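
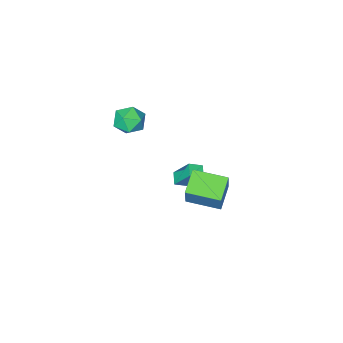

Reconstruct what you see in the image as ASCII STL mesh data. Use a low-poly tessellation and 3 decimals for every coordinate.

solid 
facet normal -0.650 0.364 0.667
outer loop
vertex 1.291 -2.594 2.892
vertex 0.508 -3.288 2.508
vertex 1.179 -3.609 3.337
endloop
endfacet
facet normal 0.018 0.400 0.916
outer loop
vertex 1.291 -2.594 2.892
vertex 1.179 -3.609 3.337
vertex 2.195 -3.197 3.137
endloop
endfacet
facet normal 0.403 0.791 0.461
outer loop
vertex 1.291 -2.594 2.892
vertex 2.195 -3.197 3.137
vertex 2.152 -2.62 2.184
endloop
endfacet
facet normal -0.028 0.997 -0.071
outer loop
vertex 1.291 -2.594 2.892
vertex 2.152 -2.62 2.184
vertex 1.109 -2.677 1.795
endloop
endfacet
facet normal -0.678 0.733 0.057
outer loop
vertex 1.291 -2.594 2.892
vertex 1.109 -2.677 1.795
vertex 0.508 -3.288 2.508
endloop
endfacet
facet normal 0.287 -0.261 0.922
outer loop
vertex 2.195 -3.197 3.137
vertex 1.179 -3.609 3.337
vertex 1.971 -4.263 2.905
endloop
endfacet
facet normal -0.793 -0.319 0.519
outer loop
vertex 1.179 -3.609 3.337
vertex 0.508 -3.288 2.508
vertex 0.928 -4.32 2.516
endloop
endfacet
facet normal -0.839 0.278 -0.468
outer loop
vertex 0.508 -3.288 2.508
vertex 1.109 -2.677 1.795
vertex 0.885 -3.743 1.563
endloop
endfacet
facet normal 0.214 0.705 -0.676
outer loop
vertex 1.109 -2.677 1.795
vertex 2.152 -2.62 2.184
vertex 1.901 -3.331 1.363
endloop
endfacet
facet normal 0.910 0.372 0.184
outer loop
vertex 2.152 -2.62 2.184
vertex 2.195 -3.197 3.137
vertex 2.572 -3.652 2.192
endloop
endfacet
facet normal 0.028 -0.997 0.071
outer loop
vertex 1.789 -4.346 1.808
vertex 1.971 -4.263 2.905
vertex 0.928 -4.32 2.516
endloop
endfacet
facet normal -0.403 -0.791 -0.461
outer loop
vertex 1.789 -4.346 1.808
vertex 0.928 -4.32 2.516
vertex 0.885 -3.743 1.563
endloop
endfacet
facet normal -0.018 -0.400 -0.916
outer loop
vertex 1.789 -4.346 1.808
vertex 0.885 -3.743 1.563
vertex 1.901 -3.331 1.363
endloop
endfacet
facet normal 0.650 -0.364 -0.667
outer loop
vertex 1.789 -4.346 1.808
vertex 1.901 -3.331 1.363
vertex 2.572 -3.652 2.192
endloop
endfacet
facet normal 0.678 -0.733 -0.057
outer loop
vertex 1.789 -4.346 1.808
vertex 2.572 -3.652 2.192
vertex 1.971 -4.263 2.905
endloop
endfacet
facet normal -0.214 -0.705 0.676
outer loop
vertex 0.928 -4.32 2.516
vertex 1.971 -4.263 2.905
vertex 1.179 -3.609 3.337
endloop
endfacet
facet normal -0.910 -0.372 -0.184
outer loop
vertex 0.885 -3.743 1.563
vertex 0.928 -4.32 2.516
vertex 0.508 -3.288 2.508
endloop
endfacet
facet normal -0.287 0.261 -0.922
outer loop
vertex 1.901 -3.331 1.363
vertex 0.885 -3.743 1.563
vertex 1.109 -2.677 1.795
endloop
endfacet
facet normal 0.793 0.319 -0.519
outer loop
vertex 2.572 -3.652 2.192
vertex 1.901 -3.331 1.363
vertex 2.152 -2.62 2.184
endloop
endfacet
facet normal 0.839 -0.278 0.468
outer loop
vertex 1.971 -4.263 2.905
vertex 2.572 -3.652 2.192
vertex 2.195 -3.197 3.137
endloop
endfacet
facet normal -0.846 0.321 -0.425
outer loop
vertex -0.727 0.846 0.004
vertex -0.287 1.531 -0.355
vertex -0.357 -0.186 -1.51
endloop
endfacet
facet normal -0.495 -0.769 0.403
outer loop
vertex 0.447 -0.491 -1.105
vertex -0.727 0.846 0.004
vertex -0.357 -0.186 -1.51
endloop
endfacet
facet normal -0.846 0.321 -0.426
outer loop
vertex -0.357 -0.186 -1.51
vertex -0.287 1.531 -0.355
vertex 0.084 0.499 -1.869
endloop
endfacet
facet normal 0.198 -0.552 -0.810
outer loop
vertex 0.084 0.499 -1.869
vertex 0.447 -0.491 -1.105
vertex -0.357 -0.186 -1.51
endloop
endfacet
facet normal -0.199 0.552 0.810
outer loop
vertex -0.727 0.846 0.004
vertex 0.517 1.226 0.05
vertex -0.287 1.531 -0.355
endloop
endfacet
facet normal -0.496 -0.769 0.403
outer loop
vertex 0.076 0.541 0.409
vertex -0.727 0.846 0.004
vertex 0.447 -0.491 -1.105
endloop
endfacet
facet normal -0.199 0.552 0.810
outer loop
vertex 0.076 0.541 0.409
vertex 0.517 1.226 0.05
vertex -0.727 0.846 0.004
endloop
endfacet
facet normal 0.495 0.770 -0.403
outer loop
vertex -0.287 1.531 -0.355
vertex 0.517 1.226 0.05
vertex 0.084 0.499 -1.869
endloop
endfacet
facet normal 0.199 -0.552 -0.810
outer loop
vertex 0.887 0.194 -1.464
vertex 0.447 -0.491 -1.105
vertex 0.084 0.499 -1.869
endloop
endfacet
facet normal 0.496 0.769 -0.403
outer loop
vertex 0.084 0.499 -1.869
vertex 0.517 1.226 0.05
vertex 0.887 0.194 -1.464
endloop
endfacet
facet normal 0.846 -0.320 0.426
outer loop
vertex 0.887 0.194 -1.464
vertex 0.076 0.541 0.409
vertex 0.447 -0.491 -1.105
endloop
endfacet
facet normal 0.846 -0.321 0.426
outer loop
vertex 0.517 1.226 0.05
vertex 0.076 0.541 0.409
vertex 0.887 0.194 -1.464
endloop
endfacet
facet normal -0.731 -0.544 0.412
outer loop
vertex 1.61 2.993 2.832
vertex 0.277 4.628 2.627
vertex 1.103 2.363 1.101
endloop
endfacet
facet normal 0.629 -0.771 0.096
outer loop
vertex 2.323 3.272 0.413
vertex 1.61 2.993 2.832
vertex 1.103 2.363 1.101
endloop
endfacet
facet normal -0.731 -0.544 0.412
outer loop
vertex 1.103 2.363 1.101
vertex 0.277 4.628 2.627
vertex -0.23 3.999 0.897
endloop
endfacet
facet normal -0.266 -0.329 -0.906
outer loop
vertex -0.23 3.999 0.897
vertex 2.323 3.272 0.413
vertex 1.103 2.363 1.101
endloop
endfacet
facet normal 0.265 0.330 0.906
outer loop
vertex 1.61 2.993 2.832
vertex 1.497 5.537 1.939
vertex 0.277 4.628 2.627
endloop
endfacet
facet normal 0.629 -0.772 0.096
outer loop
vertex 2.83 3.901 2.143
vertex 1.61 2.993 2.832
vertex 2.323 3.272 0.413
endloop
endfacet
facet normal 0.266 0.330 0.906
outer loop
vertex 2.83 3.901 2.143
vertex 1.497 5.537 1.939
vertex 1.61 2.993 2.832
endloop
endfacet
facet normal -0.629 0.771 -0.096
outer loop
vertex 0.277 4.628 2.627
vertex 1.497 5.537 1.939
vertex -0.23 3.999 0.897
endloop
endfacet
facet normal -0.266 -0.330 -0.906
outer loop
vertex 0.99 4.907 0.208
vertex 2.323 3.272 0.413
vertex -0.23 3.999 0.897
endloop
endfacet
facet normal -0.629 0.772 -0.097
outer loop
vertex -0.23 3.999 0.897
vertex 1.497 5.537 1.939
vertex 0.99 4.907 0.208
endloop
endfacet
facet normal 0.731 0.544 -0.412
outer loop
vertex 0.99 4.907 0.208
vertex 2.83 3.901 2.143
vertex 2.323 3.272 0.413
endloop
endfacet
facet normal 0.731 0.544 -0.412
outer loop
vertex 1.497 5.537 1.939
vertex 2.83 3.901 2.143
vertex 0.99 4.907 0.208
endloop
endfacet

endsolid


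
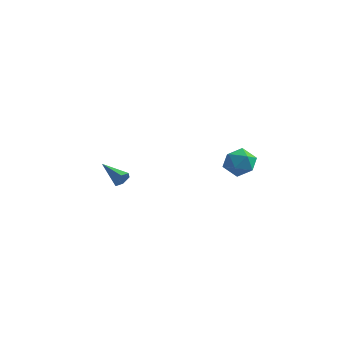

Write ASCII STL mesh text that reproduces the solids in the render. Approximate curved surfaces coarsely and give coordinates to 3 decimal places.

solid 
facet normal 0.005 -0.081 0.997
outer loop
vertex 3.481 4.32 0.349
vertex 3.08 3.408 0.277
vertex 4.073 3.518 0.281
endloop
endfacet
facet normal 0.541 0.334 0.772
outer loop
vertex 3.481 4.32 0.349
vertex 4.073 3.518 0.281
vertex 4.293 4.347 -0.232
endloop
endfacet
facet normal 0.260 0.877 0.404
outer loop
vertex 3.481 4.32 0.349
vertex 4.293 4.347 -0.232
vertex 3.436 4.749 -0.552
endloop
endfacet
facet normal -0.448 0.798 0.402
outer loop
vertex 3.481 4.32 0.349
vertex 3.436 4.749 -0.552
vertex 2.686 4.169 -0.237
endloop
endfacet
facet normal -0.606 0.206 0.769
outer loop
vertex 3.481 4.32 0.349
vertex 2.686 4.169 -0.237
vertex 3.08 3.408 0.277
endloop
endfacet
facet normal 0.945 -0.050 0.325
outer loop
vertex 4.293 4.347 -0.232
vertex 4.073 3.518 0.281
vertex 4.394 3.451 -0.663
endloop
endfacet
facet normal 0.077 -0.721 0.689
outer loop
vertex 4.073 3.518 0.281
vertex 3.08 3.408 0.277
vertex 3.644 2.871 -0.348
endloop
endfacet
facet normal -0.912 -0.257 0.319
outer loop
vertex 3.08 3.408 0.277
vertex 2.686 4.169 -0.237
vertex 2.787 3.273 -0.668
endloop
endfacet
facet normal -0.658 0.702 -0.273
outer loop
vertex 2.686 4.169 -0.237
vertex 3.436 4.749 -0.552
vertex 3.007 4.102 -1.181
endloop
endfacet
facet normal 0.490 0.829 -0.270
outer loop
vertex 3.436 4.749 -0.552
vertex 4.293 4.347 -0.232
vertex 4.0 4.212 -1.177
endloop
endfacet
facet normal 0.448 -0.798 -0.402
outer loop
vertex 3.599 3.3 -1.249
vertex 4.394 3.451 -0.663
vertex 3.644 2.871 -0.348
endloop
endfacet
facet normal -0.260 -0.877 -0.404
outer loop
vertex 3.599 3.3 -1.249
vertex 3.644 2.871 -0.348
vertex 2.787 3.273 -0.668
endloop
endfacet
facet normal -0.541 -0.334 -0.772
outer loop
vertex 3.599 3.3 -1.249
vertex 2.787 3.273 -0.668
vertex 3.007 4.102 -1.181
endloop
endfacet
facet normal -0.005 0.081 -0.997
outer loop
vertex 3.599 3.3 -1.249
vertex 3.007 4.102 -1.181
vertex 4.0 4.212 -1.177
endloop
endfacet
facet normal 0.606 -0.206 -0.769
outer loop
vertex 3.599 3.3 -1.249
vertex 4.0 4.212 -1.177
vertex 4.394 3.451 -0.663
endloop
endfacet
facet normal 0.658 -0.702 0.273
outer loop
vertex 3.644 2.871 -0.348
vertex 4.394 3.451 -0.663
vertex 4.073 3.518 0.281
endloop
endfacet
facet normal -0.490 -0.829 0.270
outer loop
vertex 2.787 3.273 -0.668
vertex 3.644 2.871 -0.348
vertex 3.08 3.408 0.277
endloop
endfacet
facet normal -0.945 0.050 -0.325
outer loop
vertex 3.007 4.102 -1.181
vertex 2.787 3.273 -0.668
vertex 2.686 4.169 -0.237
endloop
endfacet
facet normal -0.077 0.721 -0.689
outer loop
vertex 4.0 4.212 -1.177
vertex 3.007 4.102 -1.181
vertex 3.436 4.749 -0.552
endloop
endfacet
facet normal 0.912 0.257 -0.319
outer loop
vertex 4.394 3.451 -0.663
vertex 4.0 4.212 -1.177
vertex 4.293 4.347 -0.232
endloop
endfacet
facet normal 0.872 -0.349 -0.344
outer loop
vertex -2.836 3.699 -2.716
vertex -3.108 3.447 -3.15
vertex -2.916 3.981 -3.205
endloop
endfacet
facet normal 0.205 0.862 0.464
outer loop
vertex -2.836 3.699 -2.716
vertex -2.916 3.981 -3.205
vertex -4.572 4.033 -2.57
endloop
endfacet
facet normal 0.871 -0.349 -0.345
outer loop
vertex -2.916 3.981 -3.205
vertex -3.108 3.447 -3.15
vertex -3.188 3.73 -3.638
endloop
endfacet
facet normal -0.137 0.892 -0.431
outer loop
vertex -2.916 3.981 -3.205
vertex -3.188 3.73 -3.638
vertex -4.572 4.033 -2.57
endloop
endfacet
facet normal 0.871 -0.349 -0.345
outer loop
vertex -3.188 3.73 -3.638
vertex -3.108 3.447 -3.15
vertex -3.38 3.196 -3.583
endloop
endfacet
facet normal -0.588 0.129 -0.799
outer loop
vertex -3.188 3.73 -3.638
vertex -3.38 3.196 -3.583
vertex -4.572 4.033 -2.57
endloop
endfacet
facet normal 0.872 -0.347 -0.346
outer loop
vertex -3.38 3.196 -3.583
vertex -3.108 3.447 -3.15
vertex -3.299 2.913 -3.095
endloop
endfacet
facet normal -0.696 -0.665 -0.270
outer loop
vertex -3.38 3.196 -3.583
vertex -3.299 2.913 -3.095
vertex -4.572 4.033 -2.57
endloop
endfacet
facet normal 0.873 -0.347 -0.343
outer loop
vertex -3.299 2.913 -3.095
vertex -3.108 3.447 -3.15
vertex -3.028 3.165 -2.661
endloop
endfacet
facet normal -0.354 -0.696 0.625
outer loop
vertex -3.299 2.913 -3.095
vertex -3.028 3.165 -2.661
vertex -4.572 4.033 -2.57
endloop
endfacet
facet normal 0.872 -0.349 -0.344
outer loop
vertex -3.028 3.165 -2.661
vertex -3.108 3.447 -3.15
vertex -2.836 3.699 -2.716
endloop
endfacet
facet normal 0.097 0.068 0.993
outer loop
vertex -3.028 3.165 -2.661
vertex -2.836 3.699 -2.716
vertex -4.572 4.033 -2.57
endloop
endfacet

endsolid


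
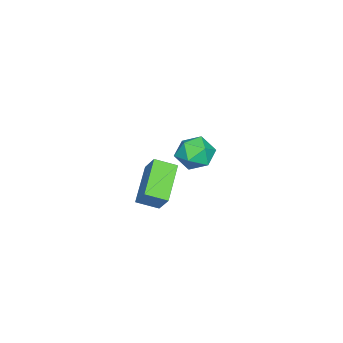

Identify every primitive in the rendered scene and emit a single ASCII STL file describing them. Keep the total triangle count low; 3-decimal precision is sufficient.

solid 
facet normal -0.864 0.365 0.346
outer loop
vertex -2.373 2.717 -0.581
vertex -2.783 1.92 -0.764
vertex -2.397 2.059 0.053
endloop
endfacet
facet normal -0.309 0.666 0.679
outer loop
vertex -2.373 2.717 -0.581
vertex -2.397 2.059 0.053
vertex -1.632 2.544 -0.074
endloop
endfacet
facet normal 0.101 0.977 0.186
outer loop
vertex -2.373 2.717 -0.581
vertex -1.632 2.544 -0.074
vertex -1.546 2.706 -0.97
endloop
endfacet
facet normal -0.201 0.869 -0.452
outer loop
vertex -2.373 2.717 -0.581
vertex -1.546 2.706 -0.97
vertex -2.257 2.32 -1.397
endloop
endfacet
facet normal -0.797 0.491 -0.352
outer loop
vertex -2.373 2.717 -0.581
vertex -2.257 2.32 -1.397
vertex -2.783 1.92 -0.764
endloop
endfacet
facet normal 0.071 0.147 0.987
outer loop
vertex -1.632 2.544 -0.074
vertex -2.397 2.059 0.053
vertex -1.583 1.64 0.057
endloop
endfacet
facet normal -0.826 -0.341 0.448
outer loop
vertex -2.397 2.059 0.053
vertex -2.783 1.92 -0.764
vertex -2.294 1.254 -0.37
endloop
endfacet
facet normal -0.717 -0.138 -0.683
outer loop
vertex -2.783 1.92 -0.764
vertex -2.257 2.32 -1.397
vertex -2.208 1.416 -1.266
endloop
endfacet
facet normal 0.249 0.475 -0.844
outer loop
vertex -2.257 2.32 -1.397
vertex -1.546 2.706 -0.97
vertex -1.443 1.901 -1.393
endloop
endfacet
facet normal 0.735 0.651 0.188
outer loop
vertex -1.546 2.706 -0.97
vertex -1.632 2.544 -0.074
vertex -1.057 2.04 -0.576
endloop
endfacet
facet normal 0.201 -0.869 0.452
outer loop
vertex -1.467 1.243 -0.759
vertex -1.583 1.64 0.057
vertex -2.294 1.254 -0.37
endloop
endfacet
facet normal -0.101 -0.977 -0.186
outer loop
vertex -1.467 1.243 -0.759
vertex -2.294 1.254 -0.37
vertex -2.208 1.416 -1.266
endloop
endfacet
facet normal 0.309 -0.666 -0.679
outer loop
vertex -1.467 1.243 -0.759
vertex -2.208 1.416 -1.266
vertex -1.443 1.901 -1.393
endloop
endfacet
facet normal 0.864 -0.365 -0.346
outer loop
vertex -1.467 1.243 -0.759
vertex -1.443 1.901 -1.393
vertex -1.057 2.04 -0.576
endloop
endfacet
facet normal 0.797 -0.491 0.352
outer loop
vertex -1.467 1.243 -0.759
vertex -1.057 2.04 -0.576
vertex -1.583 1.64 0.057
endloop
endfacet
facet normal -0.249 -0.475 0.844
outer loop
vertex -2.294 1.254 -0.37
vertex -1.583 1.64 0.057
vertex -2.397 2.059 0.053
endloop
endfacet
facet normal -0.735 -0.651 -0.188
outer loop
vertex -2.208 1.416 -1.266
vertex -2.294 1.254 -0.37
vertex -2.783 1.92 -0.764
endloop
endfacet
facet normal -0.071 -0.147 -0.987
outer loop
vertex -1.443 1.901 -1.393
vertex -2.208 1.416 -1.266
vertex -2.257 2.32 -1.397
endloop
endfacet
facet normal 0.826 0.341 -0.448
outer loop
vertex -1.057 2.04 -0.576
vertex -1.443 1.901 -1.393
vertex -1.546 2.706 -0.97
endloop
endfacet
facet normal 0.717 0.138 0.683
outer loop
vertex -1.583 1.64 0.057
vertex -1.057 2.04 -0.576
vertex -1.632 2.544 -0.074
endloop
endfacet
facet normal -0.351 -0.503 -0.790
outer loop
vertex 3.391 1.723 -0.139
vertex 1.805 1.436 0.748
vertex 3.032 2.557 -0.51
endloop
endfacet
facet normal 0.862 0.156 -0.482
outer loop
vertex 3.415 3.104 0.352
vertex 3.391 1.723 -0.139
vertex 3.032 2.557 -0.51
endloop
endfacet
facet normal -0.351 -0.502 -0.790
outer loop
vertex 3.032 2.557 -0.51
vertex 1.805 1.436 0.748
vertex 1.446 2.269 0.378
endloop
endfacet
facet normal -0.366 0.851 -0.377
outer loop
vertex 1.446 2.269 0.378
vertex 3.415 3.104 0.352
vertex 3.032 2.557 -0.51
endloop
endfacet
facet normal 0.365 -0.851 0.378
outer loop
vertex 3.391 1.723 -0.139
vertex 2.188 1.983 1.61
vertex 1.805 1.436 0.748
endloop
endfacet
facet normal 0.861 0.157 -0.483
outer loop
vertex 3.774 2.271 0.722
vertex 3.391 1.723 -0.139
vertex 3.415 3.104 0.352
endloop
endfacet
facet normal 0.366 -0.850 0.378
outer loop
vertex 3.774 2.271 0.722
vertex 2.188 1.983 1.61
vertex 3.391 1.723 -0.139
endloop
endfacet
facet normal -0.862 -0.157 0.483
outer loop
vertex 1.805 1.436 0.748
vertex 2.188 1.983 1.61
vertex 1.446 2.269 0.378
endloop
endfacet
facet normal -0.366 0.850 -0.379
outer loop
vertex 1.829 2.817 1.239
vertex 3.415 3.104 0.352
vertex 1.446 2.269 0.378
endloop
endfacet
facet normal -0.862 -0.156 0.483
outer loop
vertex 1.446 2.269 0.378
vertex 2.188 1.983 1.61
vertex 1.829 2.817 1.239
endloop
endfacet
facet normal 0.351 0.502 0.790
outer loop
vertex 1.829 2.817 1.239
vertex 3.774 2.271 0.722
vertex 3.415 3.104 0.352
endloop
endfacet
facet normal 0.351 0.503 0.790
outer loop
vertex 2.188 1.983 1.61
vertex 3.774 2.271 0.722
vertex 1.829 2.817 1.239
endloop
endfacet

endsolid


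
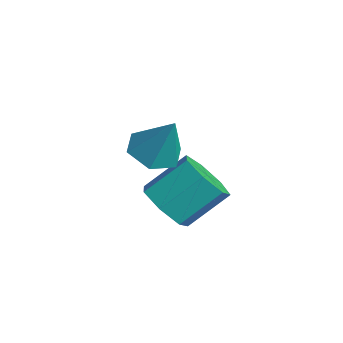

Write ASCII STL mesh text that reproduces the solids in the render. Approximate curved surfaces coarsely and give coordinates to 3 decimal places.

solid 
facet normal -0.120 -0.765 -0.633
outer loop
vertex 0.982 0.647 -3.215
vertex -0.047 0.685 -3.066
vertex 0.525 1.185 -3.778
endloop
endfacet
facet normal 0.854 0.246 -0.458
outer loop
vertex 0.982 0.647 -3.215
vertex 0.525 1.185 -3.778
vertex 1.196 2.017 -2.082
endloop
endfacet
facet normal 0.854 0.246 -0.459
outer loop
vertex 1.196 2.017 -2.082
vertex 0.525 1.185 -3.778
vertex 0.739 2.554 -2.645
endloop
endfacet
facet normal 0.119 0.765 0.633
outer loop
vertex 1.196 2.017 -2.082
vertex 0.739 2.554 -2.645
vertex 0.167 2.055 -1.934
endloop
endfacet
facet normal -0.119 -0.765 -0.633
outer loop
vertex 0.525 1.185 -3.778
vertex -0.047 0.685 -3.066
vertex -0.363 1.346 -3.805
endloop
endfacet
facet normal 0.136 0.619 -0.774
outer loop
vertex 0.525 1.185 -3.778
vertex -0.363 1.346 -3.805
vertex 0.739 2.554 -2.645
endloop
endfacet
facet normal 0.136 0.619 -0.774
outer loop
vertex 0.739 2.554 -2.645
vertex -0.363 1.346 -3.805
vertex -0.149 2.715 -2.672
endloop
endfacet
facet normal 0.119 0.765 0.633
outer loop
vertex 0.739 2.554 -2.645
vertex -0.149 2.715 -2.672
vertex 0.167 2.055 -1.934
endloop
endfacet
facet normal -0.120 -0.765 -0.633
outer loop
vertex -0.363 1.346 -3.805
vertex -0.047 0.685 -3.066
vertex -1.013 1.01 -3.276
endloop
endfacet
facet normal -0.684 0.526 -0.506
outer loop
vertex -0.363 1.346 -3.805
vertex -1.013 1.01 -3.276
vertex -0.149 2.715 -2.672
endloop
endfacet
facet normal -0.684 0.526 -0.506
outer loop
vertex -0.149 2.715 -2.672
vertex -1.013 1.01 -3.276
vertex -0.799 2.379 -2.143
endloop
endfacet
facet normal 0.120 0.765 0.633
outer loop
vertex -0.149 2.715 -2.672
vertex -0.799 2.379 -2.143
vertex 0.167 2.055 -1.934
endloop
endfacet
facet normal -0.120 -0.765 -0.633
outer loop
vertex -1.013 1.01 -3.276
vertex -0.047 0.685 -3.066
vertex -0.935 0.43 -2.59
endloop
endfacet
facet normal -0.989 0.036 0.143
outer loop
vertex -1.013 1.01 -3.276
vertex -0.935 0.43 -2.59
vertex -0.799 2.379 -2.143
endloop
endfacet
facet normal -0.989 0.036 0.143
outer loop
vertex -0.799 2.379 -2.143
vertex -0.935 0.43 -2.59
vertex -0.721 1.799 -1.457
endloop
endfacet
facet normal 0.120 0.765 0.633
outer loop
vertex -0.799 2.379 -2.143
vertex -0.721 1.799 -1.457
vertex 0.167 2.055 -1.934
endloop
endfacet
facet normal -0.120 -0.765 -0.633
outer loop
vertex -0.935 0.43 -2.59
vertex -0.047 0.685 -3.066
vertex -0.189 0.042 -2.262
endloop
endfacet
facet normal -0.550 -0.480 0.684
outer loop
vertex -0.935 0.43 -2.59
vertex -0.189 0.042 -2.262
vertex -0.721 1.799 -1.457
endloop
endfacet
facet normal -0.550 -0.480 0.684
outer loop
vertex -0.721 1.799 -1.457
vertex -0.189 0.042 -2.262
vertex 0.025 1.411 -1.129
endloop
endfacet
facet normal 0.120 0.765 0.633
outer loop
vertex -0.721 1.799 -1.457
vertex 0.025 1.411 -1.129
vertex 0.167 2.055 -1.934
endloop
endfacet
facet normal -0.119 -0.765 -0.633
outer loop
vertex -0.189 0.042 -2.262
vertex -0.047 0.685 -3.066
vertex 0.664 0.139 -2.54
endloop
endfacet
facet normal 0.304 -0.635 0.710
outer loop
vertex -0.189 0.042 -2.262
vertex 0.664 0.139 -2.54
vertex 0.025 1.411 -1.129
endloop
endfacet
facet normal 0.304 -0.635 0.710
outer loop
vertex 0.025 1.411 -1.129
vertex 0.664 0.139 -2.54
vertex 0.878 1.508 -1.407
endloop
endfacet
facet normal 0.119 0.765 0.633
outer loop
vertex 0.025 1.411 -1.129
vertex 0.878 1.508 -1.407
vertex 0.167 2.055 -1.934
endloop
endfacet
facet normal -0.120 -0.765 -0.632
outer loop
vertex 0.664 0.139 -2.54
vertex -0.047 0.685 -3.066
vertex 0.982 0.647 -3.215
endloop
endfacet
facet normal 0.928 -0.312 0.202
outer loop
vertex 0.664 0.139 -2.54
vertex 0.982 0.647 -3.215
vertex 0.878 1.508 -1.407
endloop
endfacet
facet normal 0.928 -0.312 0.202
outer loop
vertex 0.878 1.508 -1.407
vertex 0.982 0.647 -3.215
vertex 1.196 2.017 -2.082
endloop
endfacet
facet normal 0.119 0.765 0.633
outer loop
vertex 0.878 1.508 -1.407
vertex 1.196 2.017 -2.082
vertex 0.167 2.055 -1.934
endloop
endfacet
facet normal -0.418 -0.203 -0.885
outer loop
vertex 0.917 -0.323 -0.431
vertex 0.187 0.208 -0.208
vertex 0.919 0.583 -0.64
endloop
endfacet
facet normal 1.000 0.001 0.013
outer loop
vertex 0.917 -0.323 -0.431
vertex 0.919 0.583 -0.64
vertex 0.893 0.552 1.288
endloop
endfacet
facet normal -0.418 -0.204 -0.885
outer loop
vertex 0.919 0.583 -0.64
vertex 0.187 0.208 -0.208
vertex 0.189 1.114 -0.418
endloop
endfacet
facet normal 0.592 0.805 0.021
outer loop
vertex 0.919 0.583 -0.64
vertex 0.189 1.114 -0.418
vertex 0.893 0.552 1.288
endloop
endfacet
facet normal -0.418 -0.204 -0.885
outer loop
vertex 0.189 1.114 -0.418
vertex 0.187 0.208 -0.208
vertex -0.544 0.738 0.015
endloop
endfacet
facet normal -0.229 0.893 0.388
outer loop
vertex 0.189 1.114 -0.418
vertex -0.544 0.738 0.015
vertex 0.893 0.552 1.288
endloop
endfacet
facet normal -0.418 -0.203 -0.886
outer loop
vertex -0.544 0.738 0.015
vertex 0.187 0.208 -0.208
vertex -0.546 -0.168 0.224
endloop
endfacet
facet normal -0.640 0.174 0.748
outer loop
vertex -0.544 0.738 0.015
vertex -0.546 -0.168 0.224
vertex 0.893 0.552 1.288
endloop
endfacet
facet normal -0.418 -0.203 -0.886
outer loop
vertex -0.546 -0.168 0.224
vertex 0.187 0.208 -0.208
vertex 0.185 -0.698 0.001
endloop
endfacet
facet normal -0.232 -0.631 0.740
outer loop
vertex -0.546 -0.168 0.224
vertex 0.185 -0.698 0.001
vertex 0.893 0.552 1.288
endloop
endfacet
facet normal -0.418 -0.203 -0.885
outer loop
vertex 0.185 -0.698 0.001
vertex 0.187 0.208 -0.208
vertex 0.917 -0.323 -0.431
endloop
endfacet
facet normal 0.588 -0.718 0.373
outer loop
vertex 0.185 -0.698 0.001
vertex 0.917 -0.323 -0.431
vertex 0.893 0.552 1.288
endloop
endfacet

endsolid


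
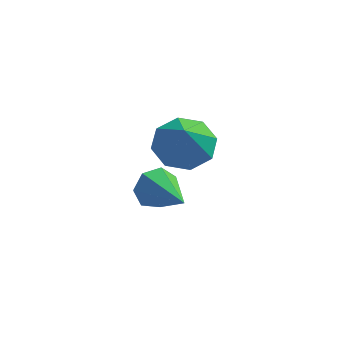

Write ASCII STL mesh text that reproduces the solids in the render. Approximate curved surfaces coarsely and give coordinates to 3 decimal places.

solid 
facet normal -0.016 0.409 -0.912
outer loop
vertex -0.585 1.017 -1.911
vertex -1.16 0.19 -2.272
vertex -1.391 1.142 -1.841
endloop
endfacet
facet normal 0.149 0.475 0.868
outer loop
vertex -0.585 1.017 -1.911
vertex -1.391 1.142 -1.841
vertex -1.14 -0.35 -1.068
endloop
endfacet
facet normal -0.015 0.409 -0.912
outer loop
vertex -1.391 1.142 -1.841
vertex -1.16 0.19 -2.272
vertex -2.062 0.709 -2.024
endloop
endfacet
facet normal -0.450 0.350 0.822
outer loop
vertex -1.391 1.142 -1.841
vertex -2.062 0.709 -2.024
vertex -1.14 -0.35 -1.068
endloop
endfacet
facet normal -0.015 0.409 -0.912
outer loop
vertex -2.062 0.709 -2.024
vertex -1.16 0.19 -2.272
vertex -2.205 -0.028 -2.352
endloop
endfacet
facet normal -0.779 -0.123 0.615
outer loop
vertex -2.062 0.709 -2.024
vertex -2.205 -0.028 -2.352
vertex -1.14 -0.35 -1.068
endloop
endfacet
facet normal -0.015 0.409 -0.912
outer loop
vertex -2.205 -0.028 -2.352
vertex -1.16 0.19 -2.272
vertex -1.736 -0.637 -2.633
endloop
endfacet
facet normal -0.646 -0.668 0.369
outer loop
vertex -2.205 -0.028 -2.352
vertex -1.736 -0.637 -2.633
vertex -1.14 -0.35 -1.068
endloop
endfacet
facet normal -0.016 0.409 -0.912
outer loop
vertex -1.736 -0.637 -2.633
vertex -1.16 0.19 -2.272
vertex -0.929 -0.762 -2.703
endloop
endfacet
facet normal -0.130 -0.965 0.226
outer loop
vertex -1.736 -0.637 -2.633
vertex -0.929 -0.762 -2.703
vertex -1.14 -0.35 -1.068
endloop
endfacet
facet normal -0.015 0.409 -0.912
outer loop
vertex -0.929 -0.762 -2.703
vertex -1.16 0.19 -2.272
vertex -0.258 -0.329 -2.52
endloop
endfacet
facet normal 0.468 -0.841 0.272
outer loop
vertex -0.929 -0.762 -2.703
vertex -0.258 -0.329 -2.52
vertex -1.14 -0.35 -1.068
endloop
endfacet
facet normal -0.016 0.408 -0.913
outer loop
vertex -0.258 -0.329 -2.52
vertex -1.16 0.19 -2.272
vertex -0.116 0.408 -2.193
endloop
endfacet
facet normal 0.798 -0.366 0.479
outer loop
vertex -0.258 -0.329 -2.52
vertex -0.116 0.408 -2.193
vertex -1.14 -0.35 -1.068
endloop
endfacet
facet normal -0.017 0.410 -0.912
outer loop
vertex -0.116 0.408 -2.193
vertex -1.16 0.19 -2.272
vertex -0.585 1.017 -1.911
endloop
endfacet
facet normal 0.666 0.177 0.725
outer loop
vertex -0.116 0.408 -2.193
vertex -0.585 1.017 -1.911
vertex -1.14 -0.35 -1.068
endloop
endfacet
facet normal -0.488 0.772 -0.407
outer loop
vertex -1.342 -2.461 -2.253
vertex -1.937 -2.598 -1.8
vertex -1.336 -2.15 -1.671
endloop
endfacet
facet normal 0.987 0.136 -0.083
outer loop
vertex -1.342 -2.461 -2.253
vertex -1.336 -2.15 -1.671
vertex -1.023 -4.042 -1.04
endloop
endfacet
facet normal -0.488 0.772 -0.406
outer loop
vertex -1.336 -2.15 -1.671
vertex -1.937 -2.598 -1.8
vertex -1.782 -2.177 -1.186
endloop
endfacet
facet normal 0.686 0.330 0.649
outer loop
vertex -1.336 -2.15 -1.671
vertex -1.782 -2.177 -1.186
vertex -1.023 -4.042 -1.04
endloop
endfacet
facet normal -0.489 0.772 -0.406
outer loop
vertex -1.782 -2.177 -1.186
vertex -1.937 -2.598 -1.8
vertex -2.344 -2.521 -1.163
endloop
endfacet
facet normal -0.006 0.076 0.997
outer loop
vertex -1.782 -2.177 -1.186
vertex -2.344 -2.521 -1.163
vertex -1.023 -4.042 -1.04
endloop
endfacet
facet normal -0.488 0.773 -0.405
outer loop
vertex -2.344 -2.521 -1.163
vertex -1.937 -2.598 -1.8
vertex -2.6 -2.922 -1.62
endloop
endfacet
facet normal -0.567 -0.436 0.700
outer loop
vertex -2.344 -2.521 -1.163
vertex -2.6 -2.922 -1.62
vertex -1.023 -4.042 -1.04
endloop
endfacet
facet normal -0.488 0.772 -0.407
outer loop
vertex -2.6 -2.922 -1.62
vertex -1.937 -2.598 -1.8
vertex -2.356 -3.08 -2.212
endloop
endfacet
facet normal -0.574 -0.818 -0.018
outer loop
vertex -2.6 -2.922 -1.62
vertex -2.356 -3.08 -2.212
vertex -1.023 -4.042 -1.04
endloop
endfacet
facet normal -0.489 0.772 -0.406
outer loop
vertex -2.356 -3.08 -2.212
vertex -1.937 -2.598 -1.8
vertex -1.796 -2.874 -2.494
endloop
endfacet
facet normal -0.023 -0.785 -0.619
outer loop
vertex -2.356 -3.08 -2.212
vertex -1.796 -2.874 -2.494
vertex -1.023 -4.042 -1.04
endloop
endfacet
facet normal -0.487 0.773 -0.406
outer loop
vertex -1.796 -2.874 -2.494
vertex -1.937 -2.598 -1.8
vertex -1.342 -2.461 -2.253
endloop
endfacet
facet normal 0.672 -0.361 -0.647
outer loop
vertex -1.796 -2.874 -2.494
vertex -1.342 -2.461 -2.253
vertex -1.023 -4.042 -1.04
endloop
endfacet

endsolid


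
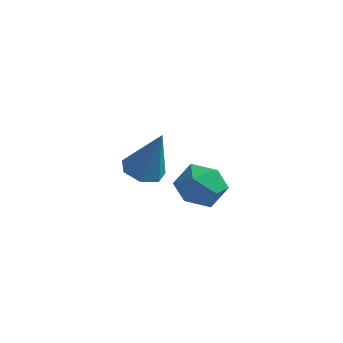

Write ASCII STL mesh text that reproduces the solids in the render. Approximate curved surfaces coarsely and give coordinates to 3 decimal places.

solid 
facet normal -0.335 -0.071 -0.939
outer loop
vertex -0.864 -0.014 -0.803
vertex -1.564 -0.467 -0.519
vertex -1.476 0.403 -0.616
endloop
endfacet
facet normal 0.581 0.808 0.097
outer loop
vertex -0.864 -0.014 -0.803
vertex -1.476 0.403 -0.616
vertex -0.836 -0.313 1.519
endloop
endfacet
facet normal -0.334 -0.071 -0.940
outer loop
vertex -1.476 0.403 -0.616
vertex -1.564 -0.467 -0.519
vertex -2.154 0.165 -0.357
endloop
endfacet
facet normal -0.183 0.914 0.361
outer loop
vertex -1.476 0.403 -0.616
vertex -2.154 0.165 -0.357
vertex -0.836 -0.313 1.519
endloop
endfacet
facet normal -0.334 -0.071 -0.940
outer loop
vertex -2.154 0.165 -0.357
vertex -1.564 -0.467 -0.519
vertex -2.387 -0.549 -0.22
endloop
endfacet
facet normal -0.722 0.350 0.597
outer loop
vertex -2.154 0.165 -0.357
vertex -2.387 -0.549 -0.22
vertex -0.836 -0.313 1.519
endloop
endfacet
facet normal -0.334 -0.072 -0.940
outer loop
vertex -2.387 -0.549 -0.22
vertex -1.564 -0.467 -0.519
vertex -2.0 -1.201 -0.308
endloop
endfacet
facet normal -0.631 -0.459 0.625
outer loop
vertex -2.387 -0.549 -0.22
vertex -2.0 -1.201 -0.308
vertex -0.836 -0.313 1.519
endloop
endfacet
facet normal -0.335 -0.071 -0.939
outer loop
vertex -2.0 -1.201 -0.308
vertex -1.564 -0.467 -0.519
vertex -1.284 -1.301 -0.556
endloop
endfacet
facet normal 0.021 -0.904 0.426
outer loop
vertex -2.0 -1.201 -0.308
vertex -1.284 -1.301 -0.556
vertex -0.836 -0.313 1.519
endloop
endfacet
facet normal -0.335 -0.071 -0.940
outer loop
vertex -1.284 -1.301 -0.556
vertex -1.564 -0.467 -0.519
vertex -0.779 -0.772 -0.776
endloop
endfacet
facet normal 0.745 -0.650 0.148
outer loop
vertex -1.284 -1.301 -0.556
vertex -0.779 -0.772 -0.776
vertex -0.836 -0.313 1.519
endloop
endfacet
facet normal -0.335 -0.071 -0.939
outer loop
vertex -0.779 -0.772 -0.776
vertex -1.564 -0.467 -0.519
vertex -0.864 -0.014 -0.803
endloop
endfacet
facet normal 0.994 0.112 0.002
outer loop
vertex -0.779 -0.772 -0.776
vertex -0.864 -0.014 -0.803
vertex -0.836 -0.313 1.519
endloop
endfacet
facet normal 0.010 0.648 0.761
outer loop
vertex -0.959 4.614 -3.753
vertex -1.581 3.857 -3.1
vertex -0.404 3.82 -3.084
endloop
endfacet
facet normal 0.595 0.719 0.359
outer loop
vertex -0.959 4.614 -3.753
vertex -0.404 3.82 -3.084
vertex -0.018 4.045 -4.173
endloop
endfacet
facet normal 0.389 0.869 -0.307
outer loop
vertex -0.959 4.614 -3.753
vertex -0.018 4.045 -4.173
vertex -0.956 4.221 -4.863
endloop
endfacet
facet normal -0.325 0.891 -0.316
outer loop
vertex -0.959 4.614 -3.753
vertex -0.956 4.221 -4.863
vertex -1.922 4.104 -4.2
endloop
endfacet
facet normal -0.559 0.755 0.343
outer loop
vertex -0.959 4.614 -3.753
vertex -1.922 4.104 -4.2
vertex -1.581 3.857 -3.1
endloop
endfacet
facet normal 0.933 0.090 0.349
outer loop
vertex -0.018 4.045 -4.173
vertex -0.404 3.82 -3.084
vertex -0.058 2.936 -3.78
endloop
endfacet
facet normal -0.014 -0.024 1.000
outer loop
vertex -0.404 3.82 -3.084
vertex -1.581 3.857 -3.1
vertex -1.024 2.819 -3.117
endloop
endfacet
facet normal -0.935 0.148 0.323
outer loop
vertex -1.581 3.857 -3.1
vertex -1.922 4.104 -4.2
vertex -1.962 2.995 -3.807
endloop
endfacet
facet normal -0.556 0.369 -0.745
outer loop
vertex -1.922 4.104 -4.2
vertex -0.956 4.221 -4.863
vertex -1.576 3.22 -4.896
endloop
endfacet
facet normal 0.598 0.333 -0.729
outer loop
vertex -0.956 4.221 -4.863
vertex -0.018 4.045 -4.173
vertex -0.399 3.183 -4.88
endloop
endfacet
facet normal 0.325 -0.891 0.316
outer loop
vertex -1.021 2.426 -4.227
vertex -0.058 2.936 -3.78
vertex -1.024 2.819 -3.117
endloop
endfacet
facet normal -0.389 -0.869 0.307
outer loop
vertex -1.021 2.426 -4.227
vertex -1.024 2.819 -3.117
vertex -1.962 2.995 -3.807
endloop
endfacet
facet normal -0.595 -0.719 -0.359
outer loop
vertex -1.021 2.426 -4.227
vertex -1.962 2.995 -3.807
vertex -1.576 3.22 -4.896
endloop
endfacet
facet normal -0.010 -0.648 -0.761
outer loop
vertex -1.021 2.426 -4.227
vertex -1.576 3.22 -4.896
vertex -0.399 3.183 -4.88
endloop
endfacet
facet normal 0.559 -0.755 -0.343
outer loop
vertex -1.021 2.426 -4.227
vertex -0.399 3.183 -4.88
vertex -0.058 2.936 -3.78
endloop
endfacet
facet normal 0.556 -0.369 0.745
outer loop
vertex -1.024 2.819 -3.117
vertex -0.058 2.936 -3.78
vertex -0.404 3.82 -3.084
endloop
endfacet
facet normal -0.598 -0.333 0.729
outer loop
vertex -1.962 2.995 -3.807
vertex -1.024 2.819 -3.117
vertex -1.581 3.857 -3.1
endloop
endfacet
facet normal -0.933 -0.090 -0.349
outer loop
vertex -1.576 3.22 -4.896
vertex -1.962 2.995 -3.807
vertex -1.922 4.104 -4.2
endloop
endfacet
facet normal 0.014 0.024 -1.000
outer loop
vertex -0.399 3.183 -4.88
vertex -1.576 3.22 -4.896
vertex -0.956 4.221 -4.863
endloop
endfacet
facet normal 0.935 -0.148 -0.323
outer loop
vertex -0.058 2.936 -3.78
vertex -0.399 3.183 -4.88
vertex -0.018 4.045 -4.173
endloop
endfacet

endsolid


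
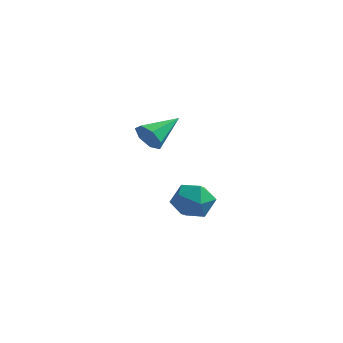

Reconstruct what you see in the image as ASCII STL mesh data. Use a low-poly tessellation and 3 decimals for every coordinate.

solid 
facet normal -0.308 -0.867 -0.393
outer loop
vertex -2.432 1.653 3.092
vertex -2.818 2.002 2.624
vertex -2.153 1.79 2.571
endloop
endfacet
facet normal 0.888 -0.098 0.450
outer loop
vertex -2.432 1.653 3.092
vertex -2.153 1.79 2.571
vertex -2.322 3.398 3.256
endloop
endfacet
facet normal -0.308 -0.867 -0.393
outer loop
vertex -2.153 1.79 2.571
vertex -2.818 2.002 2.624
vertex -2.374 2.087 2.089
endloop
endfacet
facet normal 0.931 0.222 -0.290
outer loop
vertex -2.153 1.79 2.571
vertex -2.374 2.087 2.089
vertex -2.322 3.398 3.256
endloop
endfacet
facet normal -0.307 -0.867 -0.393
outer loop
vertex -2.374 2.087 2.089
vertex -2.818 2.002 2.624
vertex -2.93 2.32 2.01
endloop
endfacet
facet normal 0.357 0.613 -0.705
outer loop
vertex -2.374 2.087 2.089
vertex -2.93 2.32 2.01
vertex -2.322 3.398 3.256
endloop
endfacet
facet normal -0.308 -0.867 -0.393
outer loop
vertex -2.93 2.32 2.01
vertex -2.818 2.002 2.624
vertex -3.401 2.314 2.393
endloop
endfacet
facet normal -0.400 0.781 -0.480
outer loop
vertex -2.93 2.32 2.01
vertex -3.401 2.314 2.393
vertex -2.322 3.398 3.256
endloop
endfacet
facet normal -0.308 -0.867 -0.393
outer loop
vertex -3.401 2.314 2.393
vertex -2.818 2.002 2.624
vertex -3.433 2.073 2.95
endloop
endfacet
facet normal -0.772 0.598 0.214
outer loop
vertex -3.401 2.314 2.393
vertex -3.433 2.073 2.95
vertex -2.322 3.398 3.256
endloop
endfacet
facet normal -0.308 -0.867 -0.392
outer loop
vertex -3.433 2.073 2.95
vertex -2.818 2.002 2.624
vertex -3.002 1.779 3.261
endloop
endfacet
facet normal -0.478 0.203 0.855
outer loop
vertex -3.433 2.073 2.95
vertex -3.002 1.779 3.261
vertex -2.322 3.398 3.256
endloop
endfacet
facet normal -0.308 -0.867 -0.392
outer loop
vertex -3.002 1.779 3.261
vertex -2.818 2.002 2.624
vertex -2.432 1.653 3.092
endloop
endfacet
facet normal 0.261 -0.107 0.959
outer loop
vertex -3.002 1.779 3.261
vertex -2.432 1.653 3.092
vertex -2.322 3.398 3.256
endloop
endfacet
facet normal -0.968 0.192 0.161
outer loop
vertex 0.662 -1.319 1.53
vertex 0.507 -2.154 1.592
vertex 0.711 -1.706 2.287
endloop
endfacet
facet normal -0.558 0.723 0.406
outer loop
vertex 0.662 -1.319 1.53
vertex 0.711 -1.706 2.287
vertex 1.297 -1.129 2.065
endloop
endfacet
facet normal -0.174 0.975 -0.140
outer loop
vertex 0.662 -1.319 1.53
vertex 1.297 -1.129 2.065
vertex 1.455 -1.22 1.233
endloop
endfacet
facet normal -0.345 0.599 -0.723
outer loop
vertex 0.662 -1.319 1.53
vertex 1.455 -1.22 1.233
vertex 0.967 -1.854 0.941
endloop
endfacet
facet normal -0.835 0.115 -0.537
outer loop
vertex 0.662 -1.319 1.53
vertex 0.967 -1.854 0.941
vertex 0.507 -2.154 1.592
endloop
endfacet
facet normal -0.109 0.451 0.886
outer loop
vertex 1.297 -1.129 2.065
vertex 0.711 -1.706 2.287
vertex 1.533 -1.846 2.459
endloop
endfacet
facet normal -0.771 -0.408 0.489
outer loop
vertex 0.711 -1.706 2.287
vertex 0.507 -2.154 1.592
vertex 1.045 -2.48 2.167
endloop
endfacet
facet normal -0.555 -0.533 -0.638
outer loop
vertex 0.507 -2.154 1.592
vertex 0.967 -1.854 0.941
vertex 1.203 -2.571 1.335
endloop
endfacet
facet normal 0.239 0.249 -0.939
outer loop
vertex 0.967 -1.854 0.941
vertex 1.455 -1.22 1.233
vertex 1.789 -1.994 1.113
endloop
endfacet
facet normal 0.515 0.857 0.004
outer loop
vertex 1.455 -1.22 1.233
vertex 1.297 -1.129 2.065
vertex 1.993 -1.546 1.808
endloop
endfacet
facet normal 0.345 -0.599 0.723
outer loop
vertex 1.838 -2.381 1.87
vertex 1.533 -1.846 2.459
vertex 1.045 -2.48 2.167
endloop
endfacet
facet normal 0.174 -0.975 0.140
outer loop
vertex 1.838 -2.381 1.87
vertex 1.045 -2.48 2.167
vertex 1.203 -2.571 1.335
endloop
endfacet
facet normal 0.558 -0.723 -0.406
outer loop
vertex 1.838 -2.381 1.87
vertex 1.203 -2.571 1.335
vertex 1.789 -1.994 1.113
endloop
endfacet
facet normal 0.968 -0.192 -0.161
outer loop
vertex 1.838 -2.381 1.87
vertex 1.789 -1.994 1.113
vertex 1.993 -1.546 1.808
endloop
endfacet
facet normal 0.835 -0.115 0.537
outer loop
vertex 1.838 -2.381 1.87
vertex 1.993 -1.546 1.808
vertex 1.533 -1.846 2.459
endloop
endfacet
facet normal -0.239 -0.249 0.939
outer loop
vertex 1.045 -2.48 2.167
vertex 1.533 -1.846 2.459
vertex 0.711 -1.706 2.287
endloop
endfacet
facet normal -0.515 -0.857 -0.004
outer loop
vertex 1.203 -2.571 1.335
vertex 1.045 -2.48 2.167
vertex 0.507 -2.154 1.592
endloop
endfacet
facet normal 0.109 -0.451 -0.886
outer loop
vertex 1.789 -1.994 1.113
vertex 1.203 -2.571 1.335
vertex 0.967 -1.854 0.941
endloop
endfacet
facet normal 0.771 0.408 -0.489
outer loop
vertex 1.993 -1.546 1.808
vertex 1.789 -1.994 1.113
vertex 1.455 -1.22 1.233
endloop
endfacet
facet normal 0.555 0.533 0.638
outer loop
vertex 1.533 -1.846 2.459
vertex 1.993 -1.546 1.808
vertex 1.297 -1.129 2.065
endloop
endfacet

endsolid


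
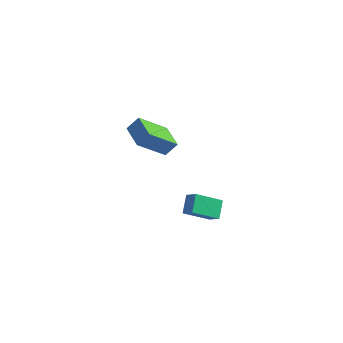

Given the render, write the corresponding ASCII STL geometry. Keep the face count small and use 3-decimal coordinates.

solid 
facet normal -0.854 0.145 -0.500
outer loop
vertex 2.241 -3.228 0.651
vertex 2.941 -1.958 -0.177
vertex 2.598 -3.963 -0.172
endloop
endfacet
facet normal -0.419 -0.760 0.497
outer loop
vertex 3.299 -4.082 0.237
vertex 2.241 -3.228 0.651
vertex 2.598 -3.963 -0.172
endloop
endfacet
facet normal -0.854 0.145 -0.499
outer loop
vertex 2.598 -3.963 -0.172
vertex 2.941 -1.958 -0.177
vertex 3.298 -2.693 -1.001
endloop
endfacet
facet normal 0.307 -0.633 -0.711
outer loop
vertex 3.298 -2.693 -1.001
vertex 3.299 -4.082 0.237
vertex 2.598 -3.963 -0.172
endloop
endfacet
facet normal -0.307 0.633 0.711
outer loop
vertex 2.241 -3.228 0.651
vertex 3.642 -2.077 0.232
vertex 2.941 -1.958 -0.177
endloop
endfacet
facet normal -0.419 -0.760 0.496
outer loop
vertex 2.942 -3.347 1.061
vertex 2.241 -3.228 0.651
vertex 3.299 -4.082 0.237
endloop
endfacet
facet normal -0.308 0.633 0.710
outer loop
vertex 2.942 -3.347 1.061
vertex 3.642 -2.077 0.232
vertex 2.241 -3.228 0.651
endloop
endfacet
facet normal 0.419 0.760 -0.497
outer loop
vertex 2.941 -1.958 -0.177
vertex 3.642 -2.077 0.232
vertex 3.298 -2.693 -1.001
endloop
endfacet
facet normal 0.308 -0.633 -0.710
outer loop
vertex 3.999 -2.812 -0.591
vertex 3.299 -4.082 0.237
vertex 3.298 -2.693 -1.001
endloop
endfacet
facet normal 0.419 0.760 -0.497
outer loop
vertex 3.298 -2.693 -1.001
vertex 3.642 -2.077 0.232
vertex 3.999 -2.812 -0.591
endloop
endfacet
facet normal 0.854 -0.145 0.499
outer loop
vertex 3.999 -2.812 -0.591
vertex 2.942 -3.347 1.061
vertex 3.299 -4.082 0.237
endloop
endfacet
facet normal 0.854 -0.145 0.500
outer loop
vertex 3.642 -2.077 0.232
vertex 2.942 -3.347 1.061
vertex 3.999 -2.812 -0.591
endloop
endfacet
facet normal -0.843 0.496 0.209
outer loop
vertex -4.679 0.3 1.327
vertex -4.215 0.757 2.112
vertex -4.057 1.906 0.024
endloop
endfacet
facet normal -0.455 -0.448 -0.770
outer loop
vertex -2.625 1.063 -0.332
vertex -4.679 0.3 1.327
vertex -4.057 1.906 0.024
endloop
endfacet
facet normal -0.843 0.496 0.209
outer loop
vertex -4.057 1.906 0.024
vertex -4.215 0.757 2.112
vertex -3.593 2.363 0.809
endloop
endfacet
facet normal 0.288 0.744 -0.603
outer loop
vertex -3.593 2.363 0.809
vertex -2.625 1.063 -0.332
vertex -4.057 1.906 0.024
endloop
endfacet
facet normal -0.288 -0.744 0.603
outer loop
vertex -4.679 0.3 1.327
vertex -2.783 -0.086 1.756
vertex -4.215 0.757 2.112
endloop
endfacet
facet normal -0.455 -0.448 -0.770
outer loop
vertex -3.247 -0.543 0.971
vertex -4.679 0.3 1.327
vertex -2.625 1.063 -0.332
endloop
endfacet
facet normal -0.288 -0.744 0.603
outer loop
vertex -3.247 -0.543 0.971
vertex -2.783 -0.086 1.756
vertex -4.679 0.3 1.327
endloop
endfacet
facet normal 0.455 0.448 0.770
outer loop
vertex -4.215 0.757 2.112
vertex -2.783 -0.086 1.756
vertex -3.593 2.363 0.809
endloop
endfacet
facet normal 0.288 0.744 -0.603
outer loop
vertex -2.161 1.52 0.453
vertex -2.625 1.063 -0.332
vertex -3.593 2.363 0.809
endloop
endfacet
facet normal 0.455 0.448 0.770
outer loop
vertex -3.593 2.363 0.809
vertex -2.783 -0.086 1.756
vertex -2.161 1.52 0.453
endloop
endfacet
facet normal 0.843 -0.496 -0.209
outer loop
vertex -2.161 1.52 0.453
vertex -3.247 -0.543 0.971
vertex -2.625 1.063 -0.332
endloop
endfacet
facet normal 0.843 -0.496 -0.209
outer loop
vertex -2.783 -0.086 1.756
vertex -3.247 -0.543 0.971
vertex -2.161 1.52 0.453
endloop
endfacet

endsolid


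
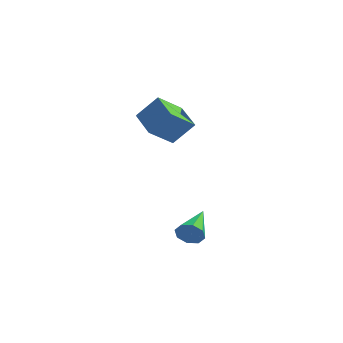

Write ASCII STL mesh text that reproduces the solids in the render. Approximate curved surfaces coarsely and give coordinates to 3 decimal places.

solid 
facet normal 0.151 -0.939 -0.310
outer loop
vertex 1.893 -3.302 -3.388
vertex 1.576 -3.557 -2.77
vertex 1.334 -3.373 -3.445
endloop
endfacet
facet normal 0.008 0.587 -0.810
outer loop
vertex 1.893 -3.302 -3.388
vertex 1.334 -3.373 -3.445
vertex 1.244 -1.503 -2.09
endloop
endfacet
facet normal 0.153 -0.938 -0.310
outer loop
vertex 1.334 -3.373 -3.445
vertex 1.576 -3.557 -2.77
vertex 0.917 -3.553 -3.106
endloop
endfacet
facet normal -0.675 0.411 -0.612
outer loop
vertex 1.334 -3.373 -3.445
vertex 0.917 -3.553 -3.106
vertex 1.244 -1.503 -2.09
endloop
endfacet
facet normal 0.153 -0.938 -0.310
outer loop
vertex 0.917 -3.553 -3.106
vertex 1.576 -3.557 -2.77
vertex 0.886 -3.735 -2.571
endloop
endfacet
facet normal -0.987 0.159 -0.003
outer loop
vertex 0.917 -3.553 -3.106
vertex 0.886 -3.735 -2.571
vertex 1.244 -1.503 -2.09
endloop
endfacet
facet normal 0.153 -0.938 -0.310
outer loop
vertex 0.886 -3.735 -2.571
vertex 1.576 -3.557 -2.77
vertex 1.259 -3.813 -2.152
endloop
endfacet
facet normal -0.749 -0.023 0.662
outer loop
vertex 0.886 -3.735 -2.571
vertex 1.259 -3.813 -2.152
vertex 1.244 -1.503 -2.09
endloop
endfacet
facet normal 0.150 -0.938 -0.312
outer loop
vertex 1.259 -3.813 -2.152
vertex 1.576 -3.557 -2.77
vertex 1.818 -3.742 -2.096
endloop
endfacet
facet normal -0.096 -0.027 0.995
outer loop
vertex 1.259 -3.813 -2.152
vertex 1.818 -3.742 -2.096
vertex 1.244 -1.503 -2.09
endloop
endfacet
facet normal 0.152 -0.938 -0.312
outer loop
vertex 1.818 -3.742 -2.096
vertex 1.576 -3.557 -2.77
vertex 2.235 -3.562 -2.434
endloop
endfacet
facet normal 0.584 0.147 0.799
outer loop
vertex 1.818 -3.742 -2.096
vertex 2.235 -3.562 -2.434
vertex 1.244 -1.503 -2.09
endloop
endfacet
facet normal 0.151 -0.938 -0.310
outer loop
vertex 2.235 -3.562 -2.434
vertex 1.576 -3.557 -2.77
vertex 2.266 -3.38 -2.969
endloop
endfacet
facet normal 0.897 0.400 0.188
outer loop
vertex 2.235 -3.562 -2.434
vertex 2.266 -3.38 -2.969
vertex 1.244 -1.503 -2.09
endloop
endfacet
facet normal 0.152 -0.939 -0.310
outer loop
vertex 2.266 -3.38 -2.969
vertex 1.576 -3.557 -2.77
vertex 1.893 -3.302 -3.388
endloop
endfacet
facet normal 0.658 0.582 -0.478
outer loop
vertex 2.266 -3.38 -2.969
vertex 1.893 -3.302 -3.388
vertex 1.244 -1.503 -2.09
endloop
endfacet
facet normal -0.603 -0.272 -0.750
outer loop
vertex -2.732 -0.697 3.244
vertex -2.114 0.587 2.281
vertex -1.485 -1.76 2.627
endloop
endfacet
facet normal -0.359 -0.746 0.560
outer loop
vertex -0.526 -1.327 3.819
vertex -2.732 -0.697 3.244
vertex -1.485 -1.76 2.627
endloop
endfacet
facet normal -0.603 -0.272 -0.750
outer loop
vertex -1.485 -1.76 2.627
vertex -2.114 0.587 2.281
vertex -0.867 -0.475 1.664
endloop
endfacet
facet normal 0.712 -0.607 -0.353
outer loop
vertex -0.867 -0.475 1.664
vertex -0.526 -1.327 3.819
vertex -1.485 -1.76 2.627
endloop
endfacet
facet normal -0.712 0.607 0.352
outer loop
vertex -2.732 -0.697 3.244
vertex -1.155 1.02 3.473
vertex -2.114 0.587 2.281
endloop
endfacet
facet normal -0.359 -0.747 0.560
outer loop
vertex -1.773 -0.265 4.436
vertex -2.732 -0.697 3.244
vertex -0.526 -1.327 3.819
endloop
endfacet
facet normal -0.712 0.607 0.353
outer loop
vertex -1.773 -0.265 4.436
vertex -1.155 1.02 3.473
vertex -2.732 -0.697 3.244
endloop
endfacet
facet normal 0.359 0.747 -0.560
outer loop
vertex -2.114 0.587 2.281
vertex -1.155 1.02 3.473
vertex -0.867 -0.475 1.664
endloop
endfacet
facet normal 0.712 -0.607 -0.353
outer loop
vertex 0.092 -0.043 2.856
vertex -0.526 -1.327 3.819
vertex -0.867 -0.475 1.664
endloop
endfacet
facet normal 0.359 0.747 -0.560
outer loop
vertex -0.867 -0.475 1.664
vertex -1.155 1.02 3.473
vertex 0.092 -0.043 2.856
endloop
endfacet
facet normal 0.603 0.272 0.750
outer loop
vertex 0.092 -0.043 2.856
vertex -1.773 -0.265 4.436
vertex -0.526 -1.327 3.819
endloop
endfacet
facet normal 0.603 0.272 0.750
outer loop
vertex -1.155 1.02 3.473
vertex -1.773 -0.265 4.436
vertex 0.092 -0.043 2.856
endloop
endfacet

endsolid


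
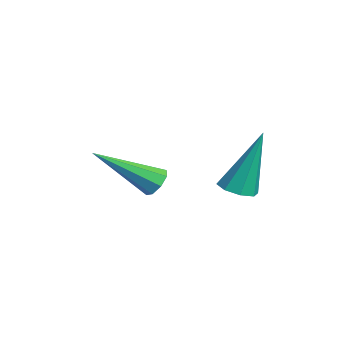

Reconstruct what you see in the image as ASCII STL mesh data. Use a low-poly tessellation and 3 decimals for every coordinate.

solid 
facet normal 0.007 -0.327 -0.945
outer loop
vertex 3.592 3.026 2.435
vertex 3.257 3.449 2.286
vertex 3.811 3.374 2.316
endloop
endfacet
facet normal 0.831 -0.385 0.402
outer loop
vertex 3.592 3.026 2.435
vertex 3.811 3.374 2.316
vertex 3.243 4.111 4.194
endloop
endfacet
facet normal 0.007 -0.328 -0.945
outer loop
vertex 3.811 3.374 2.316
vertex 3.257 3.449 2.286
vertex 3.706 3.766 2.179
endloop
endfacet
facet normal 0.937 0.308 0.163
outer loop
vertex 3.811 3.374 2.316
vertex 3.706 3.766 2.179
vertex 3.243 4.111 4.194
endloop
endfacet
facet normal 0.006 -0.327 -0.945
outer loop
vertex 3.706 3.766 2.179
vertex 3.257 3.449 2.286
vertex 3.338 3.973 2.105
endloop
endfacet
facet normal 0.495 0.868 -0.035
outer loop
vertex 3.706 3.766 2.179
vertex 3.338 3.973 2.105
vertex 3.243 4.111 4.194
endloop
endfacet
facet normal 0.009 -0.328 -0.945
outer loop
vertex 3.338 3.973 2.105
vertex 3.257 3.449 2.286
vertex 2.922 3.872 2.136
endloop
endfacet
facet normal -0.241 0.968 -0.075
outer loop
vertex 3.338 3.973 2.105
vertex 2.922 3.872 2.136
vertex 3.243 4.111 4.194
endloop
endfacet
facet normal 0.006 -0.330 -0.944
outer loop
vertex 2.922 3.872 2.136
vertex 3.257 3.449 2.286
vertex 2.703 3.524 2.256
endloop
endfacet
facet normal -0.834 0.548 0.066
outer loop
vertex 2.922 3.872 2.136
vertex 2.703 3.524 2.256
vertex 3.243 4.111 4.194
endloop
endfacet
facet normal 0.007 -0.326 -0.945
outer loop
vertex 2.703 3.524 2.256
vertex 3.257 3.449 2.286
vertex 2.808 3.132 2.392
endloop
endfacet
facet normal -0.941 -0.146 0.306
outer loop
vertex 2.703 3.524 2.256
vertex 2.808 3.132 2.392
vertex 3.243 4.111 4.194
endloop
endfacet
facet normal 0.008 -0.328 -0.945
outer loop
vertex 2.808 3.132 2.392
vertex 3.257 3.449 2.286
vertex 3.176 2.925 2.467
endloop
endfacet
facet normal -0.499 -0.705 0.504
outer loop
vertex 2.808 3.132 2.392
vertex 3.176 2.925 2.467
vertex 3.243 4.111 4.194
endloop
endfacet
facet normal 0.007 -0.327 -0.945
outer loop
vertex 3.176 2.925 2.467
vertex 3.257 3.449 2.286
vertex 3.592 3.026 2.435
endloop
endfacet
facet normal 0.237 -0.805 0.544
outer loop
vertex 3.176 2.925 2.467
vertex 3.592 3.026 2.435
vertex 3.243 4.111 4.194
endloop
endfacet
facet normal 0.082 0.813 -0.577
outer loop
vertex 0.248 2.3 1.47
vertex -0.051 2.081 1.119
vertex -0.131 2.378 1.526
endloop
endfacet
facet normal 0.208 0.357 0.910
outer loop
vertex 0.248 2.3 1.47
vertex -0.131 2.378 1.526
vertex -0.229 0.359 2.341
endloop
endfacet
facet normal 0.085 0.813 -0.576
outer loop
vertex -0.131 2.378 1.526
vertex -0.051 2.081 1.119
vertex -0.462 2.283 1.343
endloop
endfacet
facet normal -0.528 0.340 0.778
outer loop
vertex -0.131 2.378 1.526
vertex -0.462 2.283 1.343
vertex -0.229 0.359 2.341
endloop
endfacet
facet normal 0.085 0.813 -0.576
outer loop
vertex -0.462 2.283 1.343
vertex -0.051 2.081 1.119
vertex -0.553 2.07 1.029
endloop
endfacet
facet normal -0.964 0.021 0.265
outer loop
vertex -0.462 2.283 1.343
vertex -0.553 2.07 1.029
vertex -0.229 0.359 2.341
endloop
endfacet
facet normal 0.086 0.812 -0.577
outer loop
vertex -0.553 2.07 1.029
vertex -0.051 2.081 1.119
vertex -0.35 1.863 0.768
endloop
endfacet
facet normal -0.848 -0.414 -0.331
outer loop
vertex -0.553 2.07 1.029
vertex -0.35 1.863 0.768
vertex -0.229 0.359 2.341
endloop
endfacet
facet normal 0.084 0.813 -0.577
outer loop
vertex -0.35 1.863 0.768
vertex -0.051 2.081 1.119
vertex 0.028 1.784 0.712
endloop
endfacet
facet normal -0.246 -0.710 -0.660
outer loop
vertex -0.35 1.863 0.768
vertex 0.028 1.784 0.712
vertex -0.229 0.359 2.341
endloop
endfacet
facet normal 0.081 0.813 -0.577
outer loop
vertex 0.028 1.784 0.712
vertex -0.051 2.081 1.119
vertex 0.36 1.88 0.894
endloop
endfacet
facet normal 0.490 -0.693 -0.529
outer loop
vertex 0.028 1.784 0.712
vertex 0.36 1.88 0.894
vertex -0.229 0.359 2.341
endloop
endfacet
facet normal 0.083 0.813 -0.576
outer loop
vertex 0.36 1.88 0.894
vertex -0.051 2.081 1.119
vertex 0.451 2.093 1.208
endloop
endfacet
facet normal 0.927 -0.374 -0.015
outer loop
vertex 0.36 1.88 0.894
vertex 0.451 2.093 1.208
vertex -0.229 0.359 2.341
endloop
endfacet
facet normal 0.083 0.812 -0.577
outer loop
vertex 0.451 2.093 1.208
vertex -0.051 2.081 1.119
vertex 0.248 2.3 1.47
endloop
endfacet
facet normal 0.812 0.061 0.581
outer loop
vertex 0.451 2.093 1.208
vertex 0.248 2.3 1.47
vertex -0.229 0.359 2.341
endloop
endfacet

endsolid


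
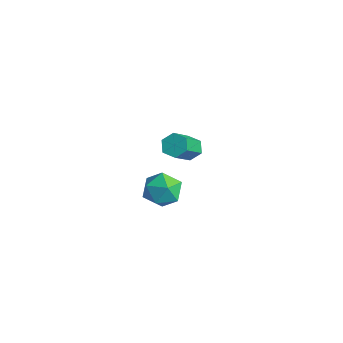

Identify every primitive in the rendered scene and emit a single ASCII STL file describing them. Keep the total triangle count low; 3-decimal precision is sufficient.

solid 
facet normal -0.342 0.651 -0.677
outer loop
vertex -1.959 3.139 -0.209
vertex -2.456 2.934 -0.155
vertex -2.297 3.344 0.159
endloop
endfacet
facet normal 0.701 0.656 0.278
outer loop
vertex -1.959 3.139 -0.209
vertex -2.297 3.344 0.159
vertex -1.388 2.05 0.921
endloop
endfacet
facet normal 0.702 0.656 0.277
outer loop
vertex -1.388 2.05 0.921
vertex -2.297 3.344 0.159
vertex -1.725 2.255 1.289
endloop
endfacet
facet normal 0.342 -0.652 0.676
outer loop
vertex -1.388 2.05 0.921
vertex -1.725 2.255 1.289
vertex -1.884 1.846 0.975
endloop
endfacet
facet normal -0.342 0.651 -0.677
outer loop
vertex -2.297 3.344 0.159
vertex -2.456 2.934 -0.155
vertex -2.794 3.139 0.213
endloop
endfacet
facet normal -0.192 0.656 0.730
outer loop
vertex -2.297 3.344 0.159
vertex -2.794 3.139 0.213
vertex -1.725 2.255 1.289
endloop
endfacet
facet normal -0.192 0.656 0.730
outer loop
vertex -1.725 2.255 1.289
vertex -2.794 3.139 0.213
vertex -2.222 2.05 1.343
endloop
endfacet
facet normal 0.343 -0.652 0.676
outer loop
vertex -1.725 2.255 1.289
vertex -2.222 2.05 1.343
vertex -1.884 1.846 0.975
endloop
endfacet
facet normal -0.342 0.652 -0.677
outer loop
vertex -2.794 3.139 0.213
vertex -2.456 2.934 -0.155
vertex -2.952 2.73 -0.101
endloop
endfacet
facet normal -0.893 -0.001 0.451
outer loop
vertex -2.794 3.139 0.213
vertex -2.952 2.73 -0.101
vertex -2.222 2.05 1.343
endloop
endfacet
facet normal -0.892 0.000 0.451
outer loop
vertex -2.222 2.05 1.343
vertex -2.952 2.73 -0.101
vertex -2.381 1.641 1.029
endloop
endfacet
facet normal 0.343 -0.652 0.676
outer loop
vertex -2.222 2.05 1.343
vertex -2.381 1.641 1.029
vertex -1.884 1.846 0.975
endloop
endfacet
facet normal -0.342 0.652 -0.676
outer loop
vertex -2.952 2.73 -0.101
vertex -2.456 2.934 -0.155
vertex -2.615 2.525 -0.469
endloop
endfacet
facet normal -0.702 -0.656 -0.277
outer loop
vertex -2.952 2.73 -0.101
vertex -2.615 2.525 -0.469
vertex -2.381 1.641 1.029
endloop
endfacet
facet normal -0.701 -0.657 -0.278
outer loop
vertex -2.381 1.641 1.029
vertex -2.615 2.525 -0.469
vertex -2.043 1.436 0.661
endloop
endfacet
facet normal 0.342 -0.651 0.677
outer loop
vertex -2.381 1.641 1.029
vertex -2.043 1.436 0.661
vertex -1.884 1.846 0.975
endloop
endfacet
facet normal -0.343 0.652 -0.676
outer loop
vertex -2.615 2.525 -0.469
vertex -2.456 2.934 -0.155
vertex -2.118 2.73 -0.523
endloop
endfacet
facet normal 0.192 -0.656 -0.730
outer loop
vertex -2.615 2.525 -0.469
vertex -2.118 2.73 -0.523
vertex -2.043 1.436 0.661
endloop
endfacet
facet normal 0.192 -0.656 -0.730
outer loop
vertex -2.043 1.436 0.661
vertex -2.118 2.73 -0.523
vertex -1.546 1.641 0.607
endloop
endfacet
facet normal 0.342 -0.651 0.677
outer loop
vertex -2.043 1.436 0.661
vertex -1.546 1.641 0.607
vertex -1.884 1.846 0.975
endloop
endfacet
facet normal -0.343 0.652 -0.676
outer loop
vertex -2.118 2.73 -0.523
vertex -2.456 2.934 -0.155
vertex -1.959 3.139 -0.209
endloop
endfacet
facet normal 0.892 -0.000 -0.452
outer loop
vertex -2.118 2.73 -0.523
vertex -1.959 3.139 -0.209
vertex -1.546 1.641 0.607
endloop
endfacet
facet normal 0.893 0.001 -0.450
outer loop
vertex -1.546 1.641 0.607
vertex -1.959 3.139 -0.209
vertex -1.388 2.05 0.921
endloop
endfacet
facet normal 0.342 -0.652 0.677
outer loop
vertex -1.546 1.641 0.607
vertex -1.388 2.05 0.921
vertex -1.884 1.846 0.975
endloop
endfacet
facet normal -0.006 1.000 -0.014
outer loop
vertex 2.317 -1.043 2.892
vertex 1.772 -1.039 3.418
vertex 2.5 -1.032 3.627
endloop
endfacet
facet normal 0.642 0.748 -0.171
outer loop
vertex 2.317 -1.043 2.892
vertex 2.5 -1.032 3.627
vertex 2.886 -1.473 3.148
endloop
endfacet
facet normal 0.582 0.327 -0.745
outer loop
vertex 2.317 -1.043 2.892
vertex 2.886 -1.473 3.148
vertex 2.396 -1.753 2.642
endloop
endfacet
facet normal -0.104 0.320 -0.942
outer loop
vertex 2.317 -1.043 2.892
vertex 2.396 -1.753 2.642
vertex 1.708 -1.485 2.809
endloop
endfacet
facet normal -0.467 0.736 -0.490
outer loop
vertex 2.317 -1.043 2.892
vertex 1.708 -1.485 2.809
vertex 1.772 -1.039 3.418
endloop
endfacet
facet normal 0.860 0.344 0.376
outer loop
vertex 2.886 -1.473 3.148
vertex 2.5 -1.032 3.627
vertex 2.692 -1.735 3.831
endloop
endfacet
facet normal -0.188 0.753 0.631
outer loop
vertex 2.5 -1.032 3.627
vertex 1.772 -1.039 3.418
vertex 2.004 -1.467 3.998
endloop
endfacet
facet normal -0.935 0.326 -0.140
outer loop
vertex 1.772 -1.039 3.418
vertex 1.708 -1.485 2.809
vertex 1.514 -1.747 3.492
endloop
endfacet
facet normal -0.347 -0.348 -0.871
outer loop
vertex 1.708 -1.485 2.809
vertex 2.396 -1.753 2.642
vertex 1.9 -2.188 3.013
endloop
endfacet
facet normal 0.763 -0.336 -0.553
outer loop
vertex 2.396 -1.753 2.642
vertex 2.886 -1.473 3.148
vertex 2.628 -2.181 3.222
endloop
endfacet
facet normal 0.104 -0.320 0.942
outer loop
vertex 2.083 -2.177 3.748
vertex 2.692 -1.735 3.831
vertex 2.004 -1.467 3.998
endloop
endfacet
facet normal -0.582 -0.327 0.745
outer loop
vertex 2.083 -2.177 3.748
vertex 2.004 -1.467 3.998
vertex 1.514 -1.747 3.492
endloop
endfacet
facet normal -0.642 -0.748 0.171
outer loop
vertex 2.083 -2.177 3.748
vertex 1.514 -1.747 3.492
vertex 1.9 -2.188 3.013
endloop
endfacet
facet normal 0.006 -1.000 0.014
outer loop
vertex 2.083 -2.177 3.748
vertex 1.9 -2.188 3.013
vertex 2.628 -2.181 3.222
endloop
endfacet
facet normal 0.467 -0.736 0.490
outer loop
vertex 2.083 -2.177 3.748
vertex 2.628 -2.181 3.222
vertex 2.692 -1.735 3.831
endloop
endfacet
facet normal 0.347 0.348 0.871
outer loop
vertex 2.004 -1.467 3.998
vertex 2.692 -1.735 3.831
vertex 2.5 -1.032 3.627
endloop
endfacet
facet normal -0.763 0.336 0.553
outer loop
vertex 1.514 -1.747 3.492
vertex 2.004 -1.467 3.998
vertex 1.772 -1.039 3.418
endloop
endfacet
facet normal -0.860 -0.344 -0.376
outer loop
vertex 1.9 -2.188 3.013
vertex 1.514 -1.747 3.492
vertex 1.708 -1.485 2.809
endloop
endfacet
facet normal 0.188 -0.753 -0.631
outer loop
vertex 2.628 -2.181 3.222
vertex 1.9 -2.188 3.013
vertex 2.396 -1.753 2.642
endloop
endfacet
facet normal 0.935 -0.326 0.140
outer loop
vertex 2.692 -1.735 3.831
vertex 2.628 -2.181 3.222
vertex 2.886 -1.473 3.148
endloop
endfacet

endsolid


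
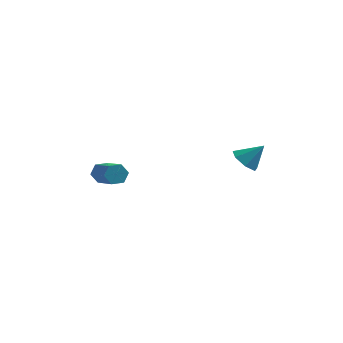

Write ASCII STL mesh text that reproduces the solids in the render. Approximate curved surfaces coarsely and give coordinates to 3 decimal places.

solid 
facet normal -0.490 0.742 -0.457
outer loop
vertex -3.83 -0.37 2.274
vertex -4.225 -0.301 2.81
vertex -3.655 0.049 2.767
endloop
endfacet
facet normal 0.831 0.242 -0.500
outer loop
vertex -3.83 -0.37 2.274
vertex -3.655 0.049 2.767
vertex -2.8 -1.928 3.233
endloop
endfacet
facet normal 0.831 0.242 -0.500
outer loop
vertex -2.8 -1.928 3.233
vertex -3.655 0.049 2.767
vertex -2.625 -1.509 3.726
endloop
endfacet
facet normal 0.491 -0.742 0.456
outer loop
vertex -2.8 -1.928 3.233
vertex -2.625 -1.509 3.726
vertex -3.195 -1.859 3.77
endloop
endfacet
facet normal -0.490 0.742 -0.458
outer loop
vertex -3.655 0.049 2.767
vertex -4.225 -0.301 2.81
vertex -4.051 0.118 3.303
endloop
endfacet
facet normal 0.641 0.662 0.388
outer loop
vertex -3.655 0.049 2.767
vertex -4.051 0.118 3.303
vertex -2.625 -1.509 3.726
endloop
endfacet
facet normal 0.641 0.663 0.387
outer loop
vertex -2.625 -1.509 3.726
vertex -4.051 0.118 3.303
vertex -3.02 -1.44 4.262
endloop
endfacet
facet normal 0.491 -0.742 0.457
outer loop
vertex -2.625 -1.509 3.726
vertex -3.02 -1.44 4.262
vertex -3.195 -1.859 3.77
endloop
endfacet
facet normal -0.491 0.742 -0.457
outer loop
vertex -4.051 0.118 3.303
vertex -4.225 -0.301 2.81
vertex -4.62 -0.232 3.347
endloop
endfacet
facet normal -0.190 0.420 0.887
outer loop
vertex -4.051 0.118 3.303
vertex -4.62 -0.232 3.347
vertex -3.02 -1.44 4.262
endloop
endfacet
facet normal -0.190 0.421 0.887
outer loop
vertex -3.02 -1.44 4.262
vertex -4.62 -0.232 3.347
vertex -3.59 -1.79 4.306
endloop
endfacet
facet normal 0.491 -0.742 0.457
outer loop
vertex -3.02 -1.44 4.262
vertex -3.59 -1.79 4.306
vertex -3.195 -1.859 3.77
endloop
endfacet
facet normal -0.491 0.742 -0.456
outer loop
vertex -4.62 -0.232 3.347
vertex -4.225 -0.301 2.81
vertex -4.795 -0.651 2.854
endloop
endfacet
facet normal -0.831 -0.242 0.500
outer loop
vertex -4.62 -0.232 3.347
vertex -4.795 -0.651 2.854
vertex -3.59 -1.79 4.306
endloop
endfacet
facet normal -0.831 -0.242 0.500
outer loop
vertex -3.59 -1.79 4.306
vertex -4.795 -0.651 2.854
vertex -3.765 -2.209 3.813
endloop
endfacet
facet normal 0.490 -0.742 0.457
outer loop
vertex -3.59 -1.79 4.306
vertex -3.765 -2.209 3.813
vertex -3.195 -1.859 3.77
endloop
endfacet
facet normal -0.491 0.742 -0.457
outer loop
vertex -4.795 -0.651 2.854
vertex -4.225 -0.301 2.81
vertex -4.4 -0.72 2.318
endloop
endfacet
facet normal -0.641 -0.662 -0.387
outer loop
vertex -4.795 -0.651 2.854
vertex -4.4 -0.72 2.318
vertex -3.765 -2.209 3.813
endloop
endfacet
facet normal -0.641 -0.663 -0.388
outer loop
vertex -3.765 -2.209 3.813
vertex -4.4 -0.72 2.318
vertex -3.369 -2.278 3.277
endloop
endfacet
facet normal 0.490 -0.742 0.458
outer loop
vertex -3.765 -2.209 3.813
vertex -3.369 -2.278 3.277
vertex -3.195 -1.859 3.77
endloop
endfacet
facet normal -0.491 0.742 -0.457
outer loop
vertex -4.4 -0.72 2.318
vertex -4.225 -0.301 2.81
vertex -3.83 -0.37 2.274
endloop
endfacet
facet normal 0.190 -0.421 -0.887
outer loop
vertex -4.4 -0.72 2.318
vertex -3.83 -0.37 2.274
vertex -3.369 -2.278 3.277
endloop
endfacet
facet normal 0.190 -0.420 -0.887
outer loop
vertex -3.369 -2.278 3.277
vertex -3.83 -0.37 2.274
vertex -2.8 -1.928 3.233
endloop
endfacet
facet normal 0.491 -0.742 0.457
outer loop
vertex -3.369 -2.278 3.277
vertex -2.8 -1.928 3.233
vertex -3.195 -1.859 3.77
endloop
endfacet
facet normal -0.654 -0.195 -0.731
outer loop
vertex 3.474 1.426 2.641
vertex 2.882 1.967 3.027
vertex 3.502 2.165 2.419
endloop
endfacet
facet normal 0.977 -0.094 -0.191
outer loop
vertex 3.474 1.426 2.641
vertex 3.502 2.165 2.419
vertex 3.838 2.253 4.093
endloop
endfacet
facet normal -0.654 -0.196 -0.731
outer loop
vertex 3.502 2.165 2.419
vertex 2.882 1.967 3.027
vertex 3.063 2.755 2.654
endloop
endfacet
facet normal 0.752 0.633 -0.184
outer loop
vertex 3.502 2.165 2.419
vertex 3.063 2.755 2.654
vertex 3.838 2.253 4.093
endloop
endfacet
facet normal -0.654 -0.195 -0.730
outer loop
vertex 3.063 2.755 2.654
vertex 2.882 1.967 3.027
vertex 2.488 2.752 3.17
endloop
endfacet
facet normal 0.198 0.954 0.226
outer loop
vertex 3.063 2.755 2.654
vertex 2.488 2.752 3.17
vertex 3.838 2.253 4.093
endloop
endfacet
facet normal -0.654 -0.195 -0.730
outer loop
vertex 2.488 2.752 3.17
vertex 2.882 1.967 3.027
vertex 2.21 2.158 3.578
endloop
endfacet
facet normal -0.268 0.628 0.731
outer loop
vertex 2.488 2.752 3.17
vertex 2.21 2.158 3.578
vertex 3.838 2.253 4.093
endloop
endfacet
facet normal -0.654 -0.195 -0.730
outer loop
vertex 2.21 2.158 3.578
vertex 2.882 1.967 3.027
vertex 2.438 1.42 3.571
endloop
endfacet
facet normal -0.295 -0.100 0.950
outer loop
vertex 2.21 2.158 3.578
vertex 2.438 1.42 3.571
vertex 3.838 2.253 4.093
endloop
endfacet
facet normal -0.654 -0.196 -0.731
outer loop
vertex 2.438 1.42 3.571
vertex 2.882 1.967 3.027
vertex 3.001 1.095 3.154
endloop
endfacet
facet normal 0.138 -0.682 0.718
outer loop
vertex 2.438 1.42 3.571
vertex 3.001 1.095 3.154
vertex 3.838 2.253 4.093
endloop
endfacet
facet normal -0.655 -0.196 -0.730
outer loop
vertex 3.001 1.095 3.154
vertex 2.882 1.967 3.027
vertex 3.474 1.426 2.641
endloop
endfacet
facet normal 0.703 -0.679 0.210
outer loop
vertex 3.001 1.095 3.154
vertex 3.474 1.426 2.641
vertex 3.838 2.253 4.093
endloop
endfacet

endsolid


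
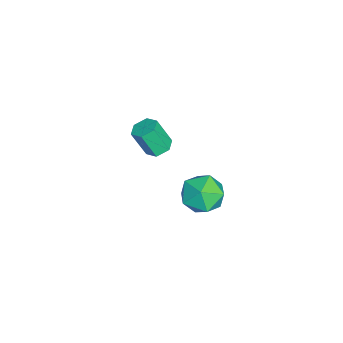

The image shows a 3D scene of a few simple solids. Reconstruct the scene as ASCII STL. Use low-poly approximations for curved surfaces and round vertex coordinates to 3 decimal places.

solid 
facet normal -0.945 0.194 -0.264
outer loop
vertex 2.944 -0.512 -0.247
vertex 2.649 -0.782 0.61
vertex 2.879 0.122 0.452
endloop
endfacet
facet normal -0.490 0.623 -0.610
outer loop
vertex 2.944 -0.512 -0.247
vertex 2.879 0.122 0.452
vertex 3.624 0.136 -0.132
endloop
endfacet
facet normal -0.037 0.212 -0.977
outer loop
vertex 2.944 -0.512 -0.247
vertex 3.624 0.136 -0.132
vertex 3.853 -0.759 -0.335
endloop
endfacet
facet normal -0.210 -0.469 -0.858
outer loop
vertex 2.944 -0.512 -0.247
vertex 3.853 -0.759 -0.335
vertex 3.251 -1.327 0.123
endloop
endfacet
facet normal -0.772 -0.480 -0.417
outer loop
vertex 2.944 -0.512 -0.247
vertex 3.251 -1.327 0.123
vertex 2.649 -0.782 0.61
endloop
endfacet
facet normal -0.115 0.986 -0.123
outer loop
vertex 3.624 0.136 -0.132
vertex 2.879 0.122 0.452
vertex 3.749 0.267 0.797
endloop
endfacet
facet normal -0.850 0.293 0.438
outer loop
vertex 2.879 0.122 0.452
vertex 2.649 -0.782 0.61
vertex 3.147 -0.301 1.255
endloop
endfacet
facet normal -0.570 -0.799 0.189
outer loop
vertex 2.649 -0.782 0.61
vertex 3.251 -1.327 0.123
vertex 3.376 -1.196 1.052
endloop
endfacet
facet normal 0.338 -0.781 -0.524
outer loop
vertex 3.251 -1.327 0.123
vertex 3.853 -0.759 -0.335
vertex 4.121 -1.182 0.468
endloop
endfacet
facet normal 0.619 0.321 -0.717
outer loop
vertex 3.853 -0.759 -0.335
vertex 3.624 0.136 -0.132
vertex 4.351 -0.278 0.31
endloop
endfacet
facet normal 0.210 0.469 0.858
outer loop
vertex 4.056 -0.548 1.167
vertex 3.749 0.267 0.797
vertex 3.147 -0.301 1.255
endloop
endfacet
facet normal 0.037 -0.212 0.977
outer loop
vertex 4.056 -0.548 1.167
vertex 3.147 -0.301 1.255
vertex 3.376 -1.196 1.052
endloop
endfacet
facet normal 0.490 -0.623 0.610
outer loop
vertex 4.056 -0.548 1.167
vertex 3.376 -1.196 1.052
vertex 4.121 -1.182 0.468
endloop
endfacet
facet normal 0.945 -0.194 0.264
outer loop
vertex 4.056 -0.548 1.167
vertex 4.121 -1.182 0.468
vertex 4.351 -0.278 0.31
endloop
endfacet
facet normal 0.772 0.480 0.417
outer loop
vertex 4.056 -0.548 1.167
vertex 4.351 -0.278 0.31
vertex 3.749 0.267 0.797
endloop
endfacet
facet normal -0.338 0.781 0.524
outer loop
vertex 3.147 -0.301 1.255
vertex 3.749 0.267 0.797
vertex 2.879 0.122 0.452
endloop
endfacet
facet normal -0.619 -0.321 0.717
outer loop
vertex 3.376 -1.196 1.052
vertex 3.147 -0.301 1.255
vertex 2.649 -0.782 0.61
endloop
endfacet
facet normal 0.115 -0.986 0.123
outer loop
vertex 4.121 -1.182 0.468
vertex 3.376 -1.196 1.052
vertex 3.251 -1.327 0.123
endloop
endfacet
facet normal 0.850 -0.293 -0.438
outer loop
vertex 4.351 -0.278 0.31
vertex 4.121 -1.182 0.468
vertex 3.853 -0.759 -0.335
endloop
endfacet
facet normal 0.570 0.799 -0.189
outer loop
vertex 3.749 0.267 0.797
vertex 4.351 -0.278 0.31
vertex 3.624 0.136 -0.132
endloop
endfacet
facet normal 0.023 0.444 -0.896
outer loop
vertex -0.735 -2.706 -1.976
vertex -1.324 -2.663 -1.97
vertex -0.994 -2.228 -1.746
endloop
endfacet
facet normal 0.898 0.384 0.214
outer loop
vertex -0.735 -2.706 -1.976
vertex -0.994 -2.228 -1.746
vertex -0.768 -3.3 -0.775
endloop
endfacet
facet normal 0.898 0.384 0.214
outer loop
vertex -0.768 -3.3 -0.775
vertex -0.994 -2.228 -1.746
vertex -1.027 -2.822 -0.545
endloop
endfacet
facet normal -0.025 -0.444 0.895
outer loop
vertex -0.768 -3.3 -0.775
vertex -1.027 -2.822 -0.545
vertex -1.356 -3.257 -0.77
endloop
endfacet
facet normal 0.025 0.443 -0.896
outer loop
vertex -0.994 -2.228 -1.746
vertex -1.324 -2.663 -1.97
vertex -1.582 -2.185 -1.741
endloop
endfacet
facet normal 0.069 0.893 0.444
outer loop
vertex -0.994 -2.228 -1.746
vertex -1.582 -2.185 -1.741
vertex -1.027 -2.822 -0.545
endloop
endfacet
facet normal 0.069 0.893 0.444
outer loop
vertex -1.027 -2.822 -0.545
vertex -1.582 -2.185 -1.741
vertex -1.615 -2.779 -0.54
endloop
endfacet
facet normal -0.025 -0.444 0.895
outer loop
vertex -1.027 -2.822 -0.545
vertex -1.615 -2.779 -0.54
vertex -1.356 -3.257 -0.77
endloop
endfacet
facet normal 0.025 0.443 -0.896
outer loop
vertex -1.582 -2.185 -1.741
vertex -1.324 -2.663 -1.97
vertex -1.912 -2.62 -1.965
endloop
endfacet
facet normal -0.829 0.510 0.230
outer loop
vertex -1.582 -2.185 -1.741
vertex -1.912 -2.62 -1.965
vertex -1.615 -2.779 -0.54
endloop
endfacet
facet normal -0.829 0.510 0.230
outer loop
vertex -1.615 -2.779 -0.54
vertex -1.912 -2.62 -1.965
vertex -1.945 -3.214 -0.764
endloop
endfacet
facet normal -0.023 -0.444 0.896
outer loop
vertex -1.615 -2.779 -0.54
vertex -1.945 -3.214 -0.764
vertex -1.356 -3.257 -0.77
endloop
endfacet
facet normal 0.025 0.444 -0.895
outer loop
vertex -1.912 -2.62 -1.965
vertex -1.324 -2.663 -1.97
vertex -1.653 -3.098 -2.195
endloop
endfacet
facet normal -0.898 -0.384 -0.214
outer loop
vertex -1.912 -2.62 -1.965
vertex -1.653 -3.098 -2.195
vertex -1.945 -3.214 -0.764
endloop
endfacet
facet normal -0.898 -0.384 -0.214
outer loop
vertex -1.945 -3.214 -0.764
vertex -1.653 -3.098 -2.195
vertex -1.686 -3.692 -0.994
endloop
endfacet
facet normal -0.023 -0.444 0.896
outer loop
vertex -1.945 -3.214 -0.764
vertex -1.686 -3.692 -0.994
vertex -1.356 -3.257 -0.77
endloop
endfacet
facet normal 0.025 0.444 -0.895
outer loop
vertex -1.653 -3.098 -2.195
vertex -1.324 -2.663 -1.97
vertex -1.065 -3.141 -2.2
endloop
endfacet
facet normal -0.069 -0.893 -0.444
outer loop
vertex -1.653 -3.098 -2.195
vertex -1.065 -3.141 -2.2
vertex -1.686 -3.692 -0.994
endloop
endfacet
facet normal -0.069 -0.893 -0.444
outer loop
vertex -1.686 -3.692 -0.994
vertex -1.065 -3.141 -2.2
vertex -1.098 -3.735 -0.999
endloop
endfacet
facet normal -0.025 -0.443 0.896
outer loop
vertex -1.686 -3.692 -0.994
vertex -1.098 -3.735 -0.999
vertex -1.356 -3.257 -0.77
endloop
endfacet
facet normal 0.023 0.444 -0.896
outer loop
vertex -1.065 -3.141 -2.2
vertex -1.324 -2.663 -1.97
vertex -0.735 -2.706 -1.976
endloop
endfacet
facet normal 0.829 -0.510 -0.230
outer loop
vertex -1.065 -3.141 -2.2
vertex -0.735 -2.706 -1.976
vertex -1.098 -3.735 -0.999
endloop
endfacet
facet normal 0.829 -0.510 -0.230
outer loop
vertex -1.098 -3.735 -0.999
vertex -0.735 -2.706 -1.976
vertex -0.768 -3.3 -0.775
endloop
endfacet
facet normal -0.025 -0.443 0.896
outer loop
vertex -1.098 -3.735 -0.999
vertex -0.768 -3.3 -0.775
vertex -1.356 -3.257 -0.77
endloop
endfacet

endsolid
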